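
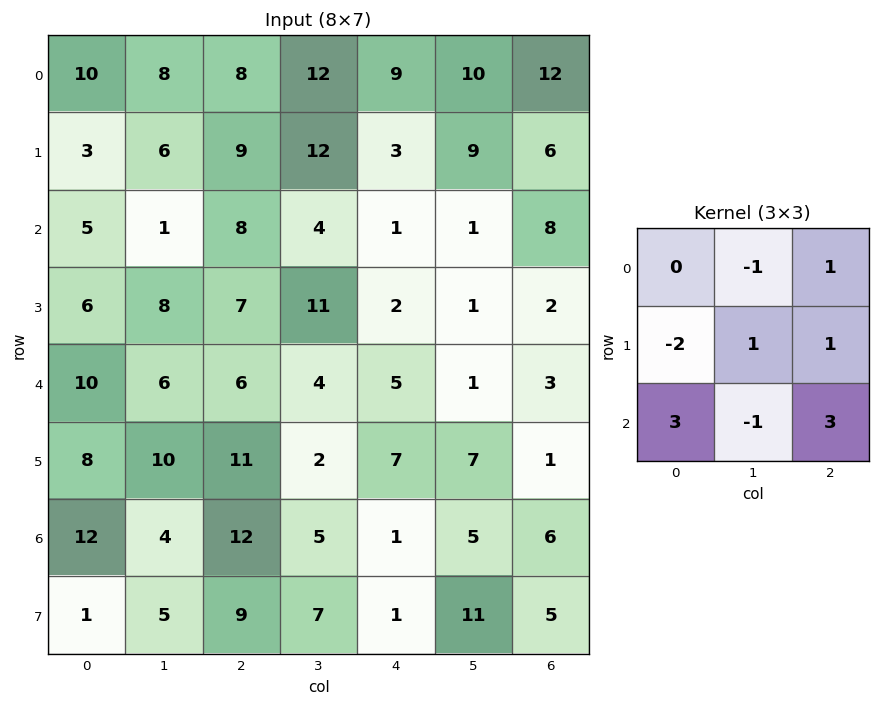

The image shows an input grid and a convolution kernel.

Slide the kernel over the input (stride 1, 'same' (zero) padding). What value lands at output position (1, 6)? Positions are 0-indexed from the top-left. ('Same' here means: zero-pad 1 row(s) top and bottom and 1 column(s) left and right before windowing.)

-29

The receptive field on the zero-padded input at this output position is [10 12 0 / 9 6 0 / 1 8 0]. Elementwise product with the kernel and sum: 12·-1 + 0·1 + 9·-2 + 6·1 + 0·1 + 1·3 + 8·-1 + 0·3.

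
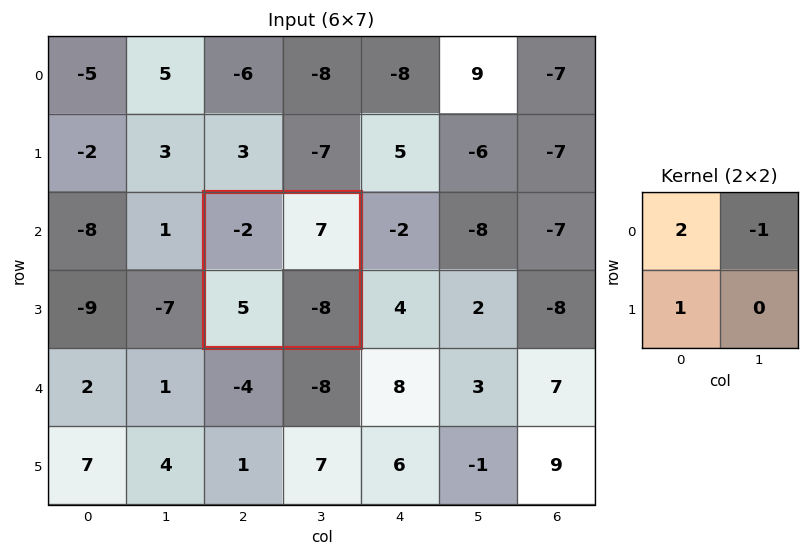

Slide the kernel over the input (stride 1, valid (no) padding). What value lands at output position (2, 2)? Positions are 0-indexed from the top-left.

-6

The receptive field on the input at this output position is [-2 7 / 5 -8]. Elementwise product with the kernel and sum: -2·2 + 7·-1 + 5·1.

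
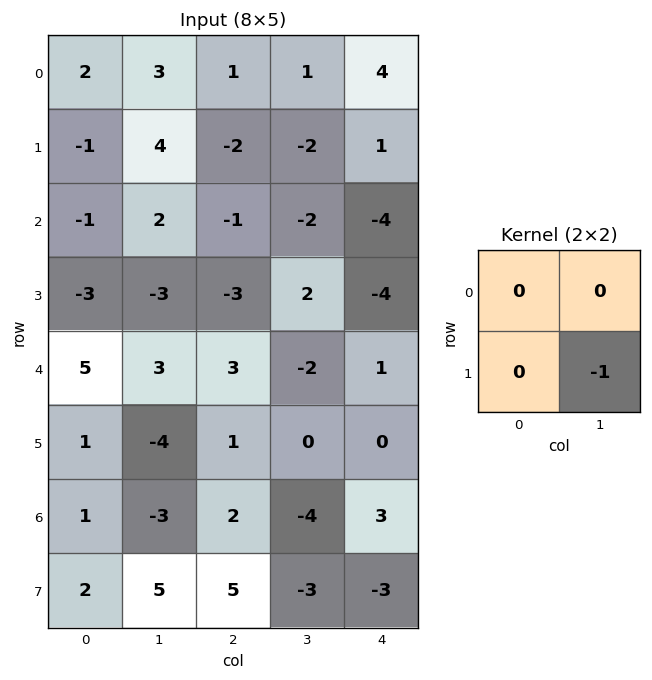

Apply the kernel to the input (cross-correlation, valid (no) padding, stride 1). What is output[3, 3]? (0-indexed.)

The receptive field on the input at this output position is [2 -4 / -2 1]. Elementwise product with the kernel and sum: 1·-1.

-1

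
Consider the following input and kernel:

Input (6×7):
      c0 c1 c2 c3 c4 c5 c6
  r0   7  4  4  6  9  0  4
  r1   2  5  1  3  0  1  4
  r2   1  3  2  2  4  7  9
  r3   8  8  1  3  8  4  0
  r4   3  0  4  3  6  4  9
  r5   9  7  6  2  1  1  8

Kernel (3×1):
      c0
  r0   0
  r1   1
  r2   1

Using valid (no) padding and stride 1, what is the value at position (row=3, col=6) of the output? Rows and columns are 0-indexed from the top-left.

The receptive field on the input at this output position is [0 / 9 / 8]. Elementwise product with the kernel and sum: 9·1 + 8·1.

17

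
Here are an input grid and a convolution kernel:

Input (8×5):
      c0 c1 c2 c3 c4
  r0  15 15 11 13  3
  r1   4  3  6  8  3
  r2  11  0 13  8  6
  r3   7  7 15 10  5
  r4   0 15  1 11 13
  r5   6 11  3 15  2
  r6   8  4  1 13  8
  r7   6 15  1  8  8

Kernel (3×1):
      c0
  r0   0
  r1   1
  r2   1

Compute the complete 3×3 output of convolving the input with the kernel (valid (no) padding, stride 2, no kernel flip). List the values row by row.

Output[0,0]: The receptive field on the input at this output position is [15 / 4 / 11]. Elementwise product with the kernel and sum: 4·1 + 11·1.

15 19 9
7 16 18
14 4 10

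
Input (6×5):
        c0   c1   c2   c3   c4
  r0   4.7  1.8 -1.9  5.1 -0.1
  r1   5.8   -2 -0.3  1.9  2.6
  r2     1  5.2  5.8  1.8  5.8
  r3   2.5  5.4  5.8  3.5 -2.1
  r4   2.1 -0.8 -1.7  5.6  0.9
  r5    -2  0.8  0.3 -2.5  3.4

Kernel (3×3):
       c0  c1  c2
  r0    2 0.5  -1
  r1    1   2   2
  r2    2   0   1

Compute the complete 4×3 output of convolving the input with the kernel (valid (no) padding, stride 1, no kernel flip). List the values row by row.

Output[0,0]: The receptive field on the input at this output position is [4.7 1.8 -1.9 / 5.8 -2 -0.3 / 1 5.2 5.8]. Elementwise product with the kernel and sum: 4.7·2 + 1.8·0.5 + -1.9·-1 + 5.8·1 + -2·2 + -0.3·2 + 1·2 + 5.8·1.
Output[0,1]: The receptive field on the input at this output position is [1.8 -1.9 5.1 / -2 -0.3 1.9 / 5.2 5.8 1.8]. Elementwise product with the kernel and sum: 1.8·2 + -1.9·0.5 + 5.1·-1 + -2·1 + -0.3·2 + 1.9·2 + 5.2·2 + 1.8·1.

21.2 10.95 24.95
44.7 28.65 28.25
26.2 39.5 12.8
-4.7 16.3 30.75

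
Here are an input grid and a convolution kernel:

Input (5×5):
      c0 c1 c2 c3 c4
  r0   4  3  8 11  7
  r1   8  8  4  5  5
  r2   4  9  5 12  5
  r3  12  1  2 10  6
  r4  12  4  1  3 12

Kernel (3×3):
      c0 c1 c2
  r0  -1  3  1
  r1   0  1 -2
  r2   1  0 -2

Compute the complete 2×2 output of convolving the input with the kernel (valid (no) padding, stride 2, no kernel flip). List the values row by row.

Output[0,0]: The receptive field on the input at this output position is [4 3 8 / 8 8 4 / 4 9 5]. Elementwise product with the kernel and sum: 4·-1 + 3·3 + 8·1 + 8·1 + 4·-2 + 4·1 + 5·-2.
Output[0,1]: The receptive field on the input at this output position is [8 11 7 / 4 5 5 / 5 12 5]. Elementwise product with the kernel and sum: 8·-1 + 11·3 + 7·1 + 5·1 + 5·-2 + 5·1 + 5·-2.

7 22
35 11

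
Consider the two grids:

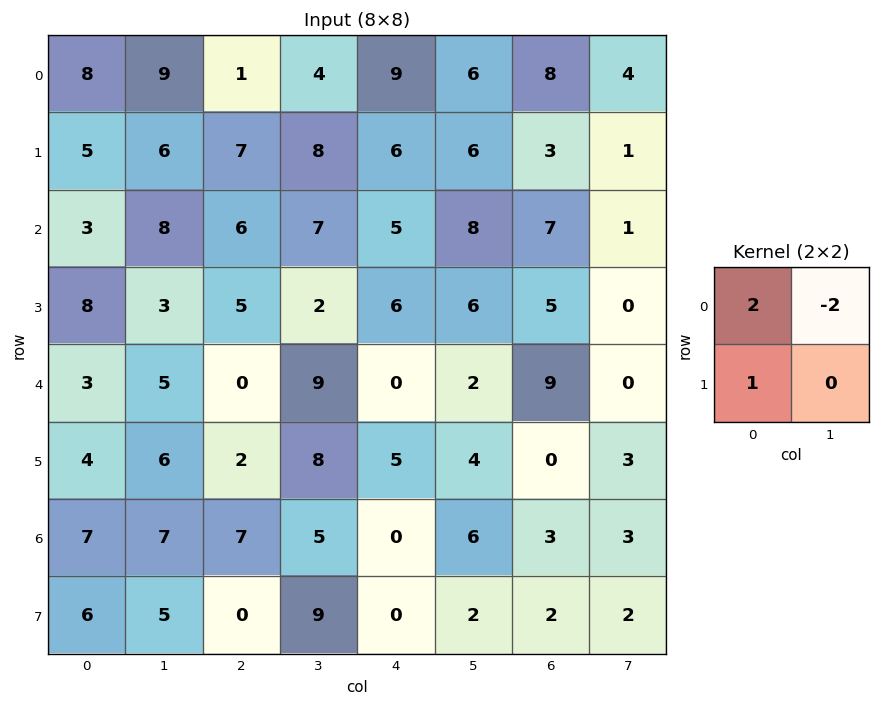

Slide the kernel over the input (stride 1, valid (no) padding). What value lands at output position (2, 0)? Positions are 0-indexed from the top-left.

The receptive field on the input at this output position is [3 8 / 8 3]. Elementwise product with the kernel and sum: 3·2 + 8·-2 + 8·1.

-2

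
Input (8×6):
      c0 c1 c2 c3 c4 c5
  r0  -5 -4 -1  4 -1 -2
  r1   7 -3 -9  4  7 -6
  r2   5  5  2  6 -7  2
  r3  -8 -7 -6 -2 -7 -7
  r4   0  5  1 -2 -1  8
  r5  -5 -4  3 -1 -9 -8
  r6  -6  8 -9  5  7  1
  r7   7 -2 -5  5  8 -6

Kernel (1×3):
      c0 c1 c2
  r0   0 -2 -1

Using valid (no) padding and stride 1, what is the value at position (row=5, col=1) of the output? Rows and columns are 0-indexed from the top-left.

-5

The receptive field on the input at this output position is [-4 3 -1]. Elementwise product with the kernel and sum: 3·-2 + -1·-1.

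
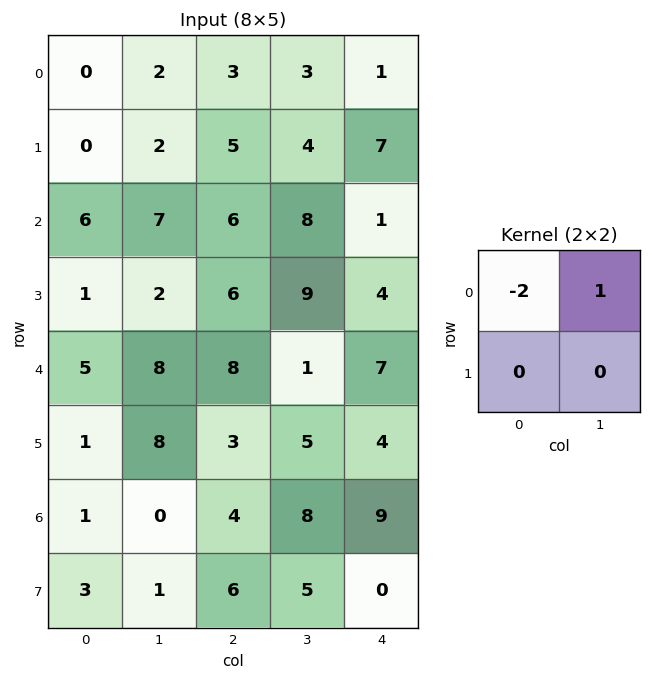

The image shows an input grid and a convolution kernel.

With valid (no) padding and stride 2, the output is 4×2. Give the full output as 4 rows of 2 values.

2 -3
-5 -4
-2 -15
-2 0

Output[0,0]: The receptive field on the input at this output position is [0 2 / 0 2]. Elementwise product with the kernel and sum: 0·-2 + 2·1.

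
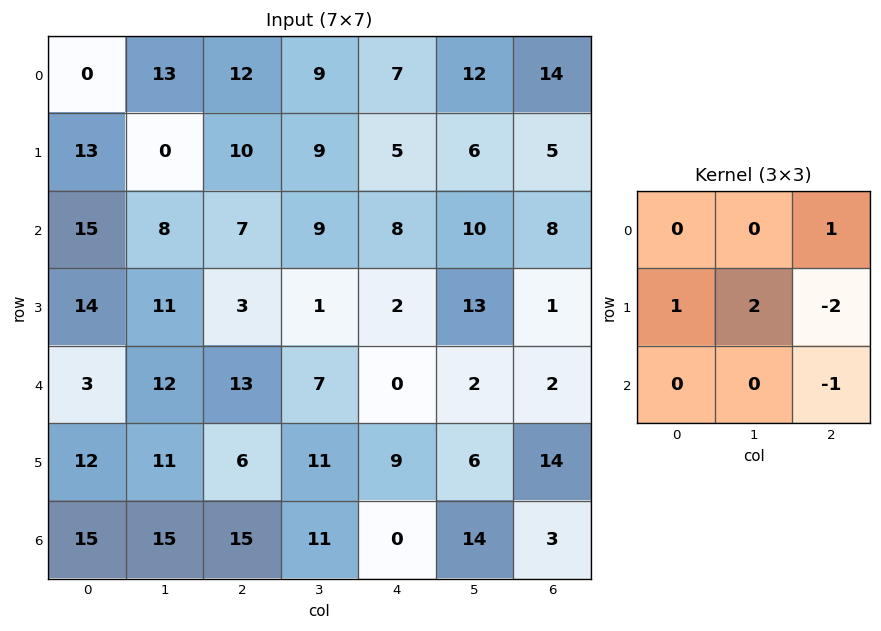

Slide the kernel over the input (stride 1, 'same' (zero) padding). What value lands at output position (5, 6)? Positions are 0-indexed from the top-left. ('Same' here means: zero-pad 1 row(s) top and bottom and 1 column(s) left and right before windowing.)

The receptive field on the zero-padded input at this output position is [2 2 0 / 6 14 0 / 14 3 0]. Elementwise product with the kernel and sum: 0·1 + 6·1 + 14·2 + 0·-2 + 0·-1.

34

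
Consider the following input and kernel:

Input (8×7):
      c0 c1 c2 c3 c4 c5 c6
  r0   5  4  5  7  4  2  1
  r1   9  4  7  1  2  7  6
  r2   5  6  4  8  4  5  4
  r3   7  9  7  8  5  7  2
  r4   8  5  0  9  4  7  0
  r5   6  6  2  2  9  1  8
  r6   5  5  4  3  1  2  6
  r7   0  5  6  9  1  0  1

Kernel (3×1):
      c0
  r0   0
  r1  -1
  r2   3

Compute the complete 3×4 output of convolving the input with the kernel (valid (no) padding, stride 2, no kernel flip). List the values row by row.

6 5 10 6
17 -7 7 -2
9 10 -6 10

Output[0,0]: The receptive field on the input at this output position is [5 / 9 / 5]. Elementwise product with the kernel and sum: 9·-1 + 5·3.
Output[0,1]: The receptive field on the input at this output position is [5 / 7 / 4]. Elementwise product with the kernel and sum: 7·-1 + 4·3.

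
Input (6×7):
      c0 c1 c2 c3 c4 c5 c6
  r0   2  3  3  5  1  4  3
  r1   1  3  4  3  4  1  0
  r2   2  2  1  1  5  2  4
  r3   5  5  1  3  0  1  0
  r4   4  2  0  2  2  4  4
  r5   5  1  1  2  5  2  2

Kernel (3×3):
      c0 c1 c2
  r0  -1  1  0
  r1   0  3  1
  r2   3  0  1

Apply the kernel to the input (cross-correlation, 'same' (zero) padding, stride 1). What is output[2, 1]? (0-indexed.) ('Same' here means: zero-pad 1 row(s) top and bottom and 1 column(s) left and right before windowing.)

The receptive field on the zero-padded input at this output position is [1 3 4 / 2 2 1 / 5 5 1]. Elementwise product with the kernel and sum: 1·-1 + 3·1 + 2·3 + 1·1 + 5·3 + 1·1.

25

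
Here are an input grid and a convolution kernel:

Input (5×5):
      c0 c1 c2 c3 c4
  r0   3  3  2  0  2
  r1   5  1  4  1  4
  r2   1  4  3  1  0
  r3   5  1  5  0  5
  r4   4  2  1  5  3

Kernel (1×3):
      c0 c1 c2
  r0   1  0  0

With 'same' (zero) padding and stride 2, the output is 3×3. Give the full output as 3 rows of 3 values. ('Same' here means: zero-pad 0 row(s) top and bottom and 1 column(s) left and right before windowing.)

0 3 0
0 4 1
0 2 5

Output[0,0]: The receptive field on the zero-padded input at this output position is [0 3 3]. Elementwise product with the kernel and sum: 0·1.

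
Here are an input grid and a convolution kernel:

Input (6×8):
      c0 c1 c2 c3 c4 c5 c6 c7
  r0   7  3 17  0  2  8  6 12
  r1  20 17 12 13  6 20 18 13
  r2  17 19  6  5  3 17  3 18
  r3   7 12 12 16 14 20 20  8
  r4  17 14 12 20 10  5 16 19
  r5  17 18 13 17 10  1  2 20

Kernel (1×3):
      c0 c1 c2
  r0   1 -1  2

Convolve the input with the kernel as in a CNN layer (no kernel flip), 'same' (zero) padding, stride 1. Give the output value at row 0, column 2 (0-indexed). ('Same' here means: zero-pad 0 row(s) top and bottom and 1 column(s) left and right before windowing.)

The receptive field on the zero-padded input at this output position is [3 17 0]. Elementwise product with the kernel and sum: 3·1 + 17·-1 + 0·2.

-14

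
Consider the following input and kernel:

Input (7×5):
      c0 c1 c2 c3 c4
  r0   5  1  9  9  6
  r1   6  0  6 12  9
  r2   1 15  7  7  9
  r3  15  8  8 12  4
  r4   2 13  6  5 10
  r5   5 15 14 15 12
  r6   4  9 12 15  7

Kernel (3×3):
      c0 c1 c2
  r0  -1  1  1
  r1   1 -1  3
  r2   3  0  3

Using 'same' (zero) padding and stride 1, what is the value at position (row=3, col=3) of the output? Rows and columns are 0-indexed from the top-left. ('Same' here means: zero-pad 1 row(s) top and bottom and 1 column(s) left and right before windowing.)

The receptive field on the zero-padded input at this output position is [7 7 9 / 8 12 4 / 6 5 10]. Elementwise product with the kernel and sum: 7·-1 + 7·1 + 9·1 + 8·1 + 12·-1 + 4·3 + 6·3 + 10·3.

65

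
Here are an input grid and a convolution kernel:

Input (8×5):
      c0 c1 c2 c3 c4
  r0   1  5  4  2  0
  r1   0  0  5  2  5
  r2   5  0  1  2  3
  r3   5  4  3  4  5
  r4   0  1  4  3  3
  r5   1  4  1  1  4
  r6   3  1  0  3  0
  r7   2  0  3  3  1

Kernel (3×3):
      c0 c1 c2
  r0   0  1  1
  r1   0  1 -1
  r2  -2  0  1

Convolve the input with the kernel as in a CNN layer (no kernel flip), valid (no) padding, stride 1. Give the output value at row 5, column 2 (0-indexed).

The receptive field on the input at this output position is [1 1 4 / 0 3 0 / 3 3 1]. Elementwise product with the kernel and sum: 1·1 + 4·1 + 3·1 + 0·-1 + 3·-2 + 1·1.

3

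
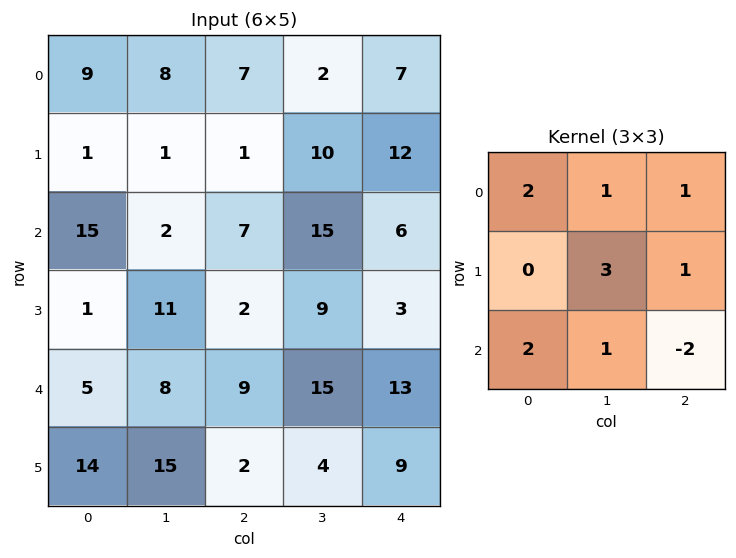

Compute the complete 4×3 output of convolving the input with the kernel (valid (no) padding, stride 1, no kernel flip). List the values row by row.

55 19 82
26 55 82
74 36 72
87 99 64

Output[0,0]: The receptive field on the input at this output position is [9 8 7 / 1 1 1 / 15 2 7]. Elementwise product with the kernel and sum: 9·2 + 8·1 + 7·1 + 1·3 + 1·1 + 15·2 + 2·1 + 7·-2.
Output[0,1]: The receptive field on the input at this output position is [8 7 2 / 1 1 10 / 2 7 15]. Elementwise product with the kernel and sum: 8·2 + 7·1 + 2·1 + 1·3 + 10·1 + 2·2 + 7·1 + 15·-2.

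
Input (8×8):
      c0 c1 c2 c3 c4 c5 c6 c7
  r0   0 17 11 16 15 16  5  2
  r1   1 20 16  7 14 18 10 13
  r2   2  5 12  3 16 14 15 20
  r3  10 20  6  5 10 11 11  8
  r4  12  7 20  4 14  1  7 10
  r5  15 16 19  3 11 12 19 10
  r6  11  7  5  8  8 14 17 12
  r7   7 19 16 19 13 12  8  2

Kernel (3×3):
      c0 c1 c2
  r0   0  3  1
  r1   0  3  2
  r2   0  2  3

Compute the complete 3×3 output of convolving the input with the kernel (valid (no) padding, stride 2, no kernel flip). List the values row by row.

200 166 200
173 110 135
156 97 163

Output[0,0]: The receptive field on the input at this output position is [0 17 11 / 1 20 16 / 2 5 12]. Elementwise product with the kernel and sum: 17·3 + 11·1 + 20·3 + 16·2 + 5·2 + 12·3.
Output[0,1]: The receptive field on the input at this output position is [11 16 15 / 16 7 14 / 12 3 16]. Elementwise product with the kernel and sum: 16·3 + 15·1 + 7·3 + 14·2 + 3·2 + 16·3.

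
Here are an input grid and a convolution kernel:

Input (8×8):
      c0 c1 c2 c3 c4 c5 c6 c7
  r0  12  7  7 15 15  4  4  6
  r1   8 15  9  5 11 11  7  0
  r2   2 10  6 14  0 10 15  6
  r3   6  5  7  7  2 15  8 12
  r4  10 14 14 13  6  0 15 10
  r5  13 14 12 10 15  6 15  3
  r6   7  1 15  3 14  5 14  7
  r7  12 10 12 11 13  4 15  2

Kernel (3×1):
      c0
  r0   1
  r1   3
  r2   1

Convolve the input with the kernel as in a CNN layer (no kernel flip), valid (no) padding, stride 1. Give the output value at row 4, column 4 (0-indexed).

65

The receptive field on the input at this output position is [6 / 15 / 14]. Elementwise product with the kernel and sum: 6·1 + 15·3 + 14·1.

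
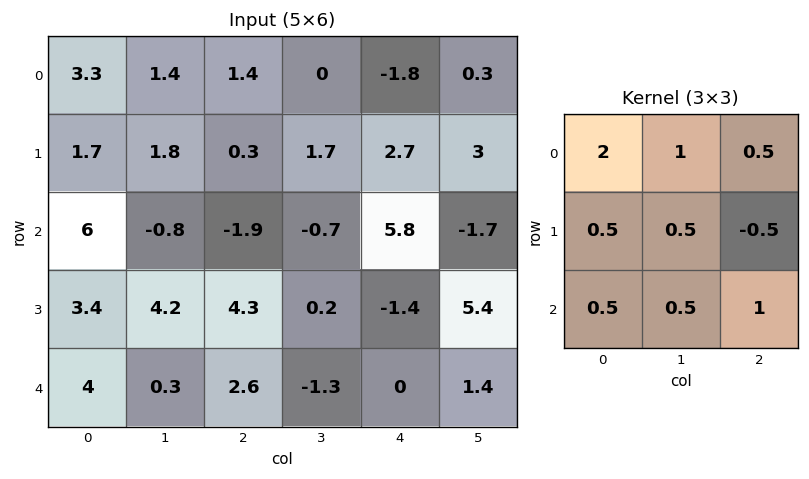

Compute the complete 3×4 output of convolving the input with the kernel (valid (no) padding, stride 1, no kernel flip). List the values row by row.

11 2.35 6.05 -0.1
17 8.2 0.3 15.8
16.65 0.45 2 1

Output[0,0]: The receptive field on the input at this output position is [3.3 1.4 1.4 / 1.7 1.8 0.3 / 6 -0.8 -1.9]. Elementwise product with the kernel and sum: 3.3·2 + 1.4·1 + 1.4·0.5 + 1.7·0.5 + 1.8·0.5 + 0.3·-0.5 + 6·0.5 + -0.8·0.5 + -1.9·1.
Output[0,1]: The receptive field on the input at this output position is [1.4 1.4 0 / 1.8 0.3 1.7 / -0.8 -1.9 -0.7]. Elementwise product with the kernel and sum: 1.4·2 + 1.4·1 + 0·0.5 + 1.8·0.5 + 0.3·0.5 + 1.7·-0.5 + -0.8·0.5 + -1.9·0.5 + -0.7·1.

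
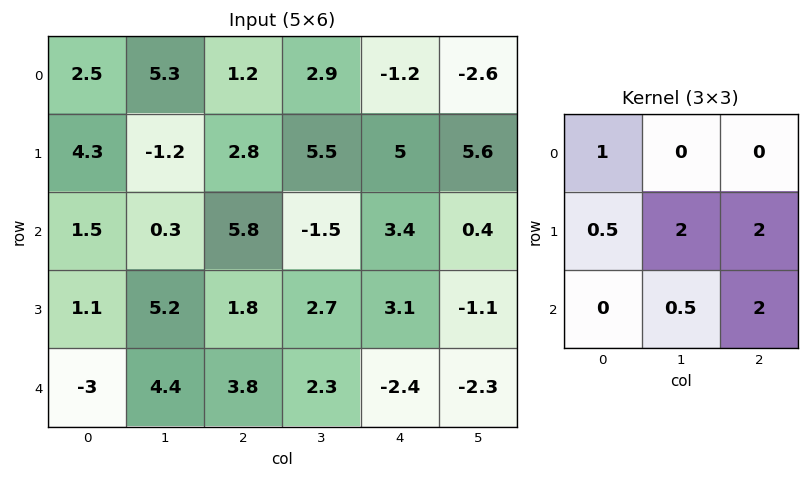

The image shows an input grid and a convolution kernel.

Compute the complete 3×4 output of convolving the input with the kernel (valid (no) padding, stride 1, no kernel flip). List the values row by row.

19.6 21.2 29.65 29.35
23.45 13.85 17.05 11.7
25.85 18.4 14.65 -1.95

Output[0,0]: The receptive field on the input at this output position is [2.5 5.3 1.2 / 4.3 -1.2 2.8 / 1.5 0.3 5.8]. Elementwise product with the kernel and sum: 2.5·1 + 4.3·0.5 + -1.2·2 + 2.8·2 + 0.3·0.5 + 5.8·2.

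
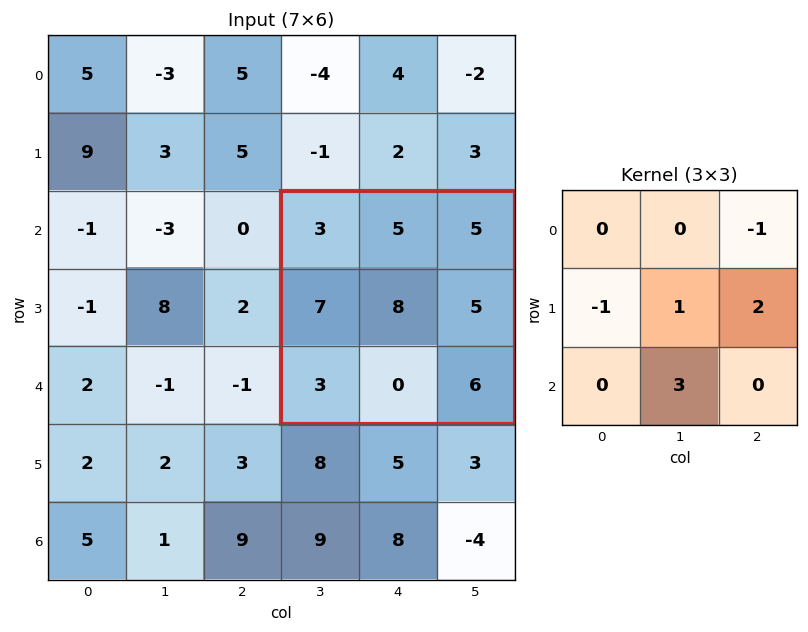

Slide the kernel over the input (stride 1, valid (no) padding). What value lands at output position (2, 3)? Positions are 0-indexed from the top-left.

6

The receptive field on the input at this output position is [3 5 5 / 7 8 5 / 3 0 6]. Elementwise product with the kernel and sum: 5·-1 + 7·-1 + 8·1 + 5·2 + 0·3.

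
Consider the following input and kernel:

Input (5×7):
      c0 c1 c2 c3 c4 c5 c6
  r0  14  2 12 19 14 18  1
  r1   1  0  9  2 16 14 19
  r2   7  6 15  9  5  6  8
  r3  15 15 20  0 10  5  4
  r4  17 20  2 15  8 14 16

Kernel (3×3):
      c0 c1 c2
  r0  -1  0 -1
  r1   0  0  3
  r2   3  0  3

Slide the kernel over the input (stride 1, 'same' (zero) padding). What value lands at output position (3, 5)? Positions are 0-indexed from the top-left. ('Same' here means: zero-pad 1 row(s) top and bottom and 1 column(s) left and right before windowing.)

The receptive field on the zero-padded input at this output position is [5 6 8 / 10 5 4 / 8 14 16]. Elementwise product with the kernel and sum: 5·-1 + 8·-1 + 4·3 + 8·3 + 16·3.

71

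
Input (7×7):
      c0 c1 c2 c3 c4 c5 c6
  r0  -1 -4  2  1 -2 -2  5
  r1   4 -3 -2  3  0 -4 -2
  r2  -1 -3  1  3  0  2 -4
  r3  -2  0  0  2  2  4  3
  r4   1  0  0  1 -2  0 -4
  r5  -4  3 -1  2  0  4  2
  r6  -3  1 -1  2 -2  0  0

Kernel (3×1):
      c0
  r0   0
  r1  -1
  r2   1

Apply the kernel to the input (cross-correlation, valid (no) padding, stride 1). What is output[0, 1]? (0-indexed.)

0

The receptive field on the input at this output position is [-4 / -3 / -3]. Elementwise product with the kernel and sum: -3·-1 + -3·1.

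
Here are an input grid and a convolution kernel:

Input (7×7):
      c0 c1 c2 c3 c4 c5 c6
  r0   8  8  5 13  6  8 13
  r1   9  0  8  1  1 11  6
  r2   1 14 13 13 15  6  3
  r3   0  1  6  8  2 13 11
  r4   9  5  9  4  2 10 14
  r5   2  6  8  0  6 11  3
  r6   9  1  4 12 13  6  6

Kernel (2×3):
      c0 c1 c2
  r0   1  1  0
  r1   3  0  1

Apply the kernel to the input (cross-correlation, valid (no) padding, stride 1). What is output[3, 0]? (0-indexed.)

37

The receptive field on the input at this output position is [0 1 6 / 9 5 9]. Elementwise product with the kernel and sum: 0·1 + 1·1 + 9·3 + 9·1.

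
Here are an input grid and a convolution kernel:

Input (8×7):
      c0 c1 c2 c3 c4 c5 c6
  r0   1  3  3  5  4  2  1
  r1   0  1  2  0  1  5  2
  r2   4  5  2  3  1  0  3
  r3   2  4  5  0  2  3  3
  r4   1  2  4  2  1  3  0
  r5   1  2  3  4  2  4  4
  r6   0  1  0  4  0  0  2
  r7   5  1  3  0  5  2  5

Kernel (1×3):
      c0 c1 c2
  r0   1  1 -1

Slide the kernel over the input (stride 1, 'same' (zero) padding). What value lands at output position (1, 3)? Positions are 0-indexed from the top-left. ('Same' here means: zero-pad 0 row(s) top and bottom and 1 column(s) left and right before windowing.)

The receptive field on the zero-padded input at this output position is [2 0 1]. Elementwise product with the kernel and sum: 2·1 + 0·1 + 1·-1.

1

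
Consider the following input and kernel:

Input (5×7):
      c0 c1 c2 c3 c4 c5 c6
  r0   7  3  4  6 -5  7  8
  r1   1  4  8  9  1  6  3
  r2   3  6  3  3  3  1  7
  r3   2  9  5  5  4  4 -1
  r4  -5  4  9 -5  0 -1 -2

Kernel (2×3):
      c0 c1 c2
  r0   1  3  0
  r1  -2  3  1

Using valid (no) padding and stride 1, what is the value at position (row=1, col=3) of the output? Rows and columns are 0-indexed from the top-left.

The receptive field on the input at this output position is [9 1 6 / 3 3 1]. Elementwise product with the kernel and sum: 9·1 + 1·3 + 3·-2 + 3·3 + 1·1.

16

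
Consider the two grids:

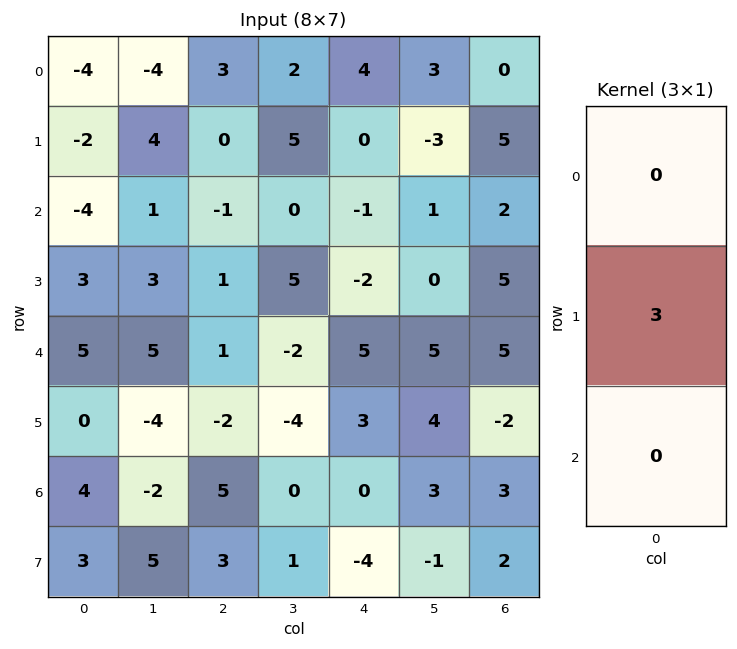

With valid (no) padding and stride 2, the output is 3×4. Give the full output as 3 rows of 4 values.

-6 0 0 15
9 3 -6 15
0 -6 9 -6

Output[0,0]: The receptive field on the input at this output position is [-4 / -2 / -4]. Elementwise product with the kernel and sum: -2·3.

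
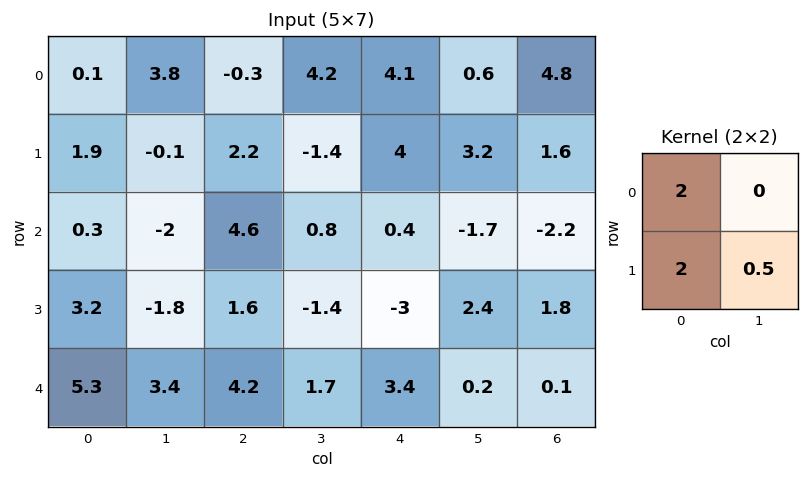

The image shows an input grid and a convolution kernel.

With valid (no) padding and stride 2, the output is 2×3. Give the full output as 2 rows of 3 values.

3.95 3.1 17.8
6.1 11.7 -4

Output[0,0]: The receptive field on the input at this output position is [0.1 3.8 / 1.9 -0.1]. Elementwise product with the kernel and sum: 0.1·2 + 1.9·2 + -0.1·0.5.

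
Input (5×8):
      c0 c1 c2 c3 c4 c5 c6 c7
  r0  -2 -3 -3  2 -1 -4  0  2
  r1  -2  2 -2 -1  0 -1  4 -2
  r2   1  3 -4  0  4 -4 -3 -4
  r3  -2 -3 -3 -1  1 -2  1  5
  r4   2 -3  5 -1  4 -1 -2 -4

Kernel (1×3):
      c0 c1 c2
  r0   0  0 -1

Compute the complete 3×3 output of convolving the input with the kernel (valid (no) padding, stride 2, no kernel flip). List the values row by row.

Output[0,0]: The receptive field on the input at this output position is [-2 -3 -3]. Elementwise product with the kernel and sum: -3·-1.

3 1 0
4 -4 3
-5 -4 2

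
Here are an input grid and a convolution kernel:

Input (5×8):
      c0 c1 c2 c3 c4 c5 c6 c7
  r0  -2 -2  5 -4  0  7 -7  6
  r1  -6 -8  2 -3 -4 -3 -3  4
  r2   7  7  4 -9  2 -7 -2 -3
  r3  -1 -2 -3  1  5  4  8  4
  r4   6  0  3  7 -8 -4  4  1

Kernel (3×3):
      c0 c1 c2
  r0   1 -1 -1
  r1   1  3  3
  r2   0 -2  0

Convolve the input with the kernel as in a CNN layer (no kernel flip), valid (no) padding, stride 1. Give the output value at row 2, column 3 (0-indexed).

40

The receptive field on the input at this output position is [-9 2 -7 / 1 5 4 / 7 -8 -4]. Elementwise product with the kernel and sum: -9·1 + 2·-1 + -7·-1 + 1·1 + 5·3 + 4·3 + -8·-2.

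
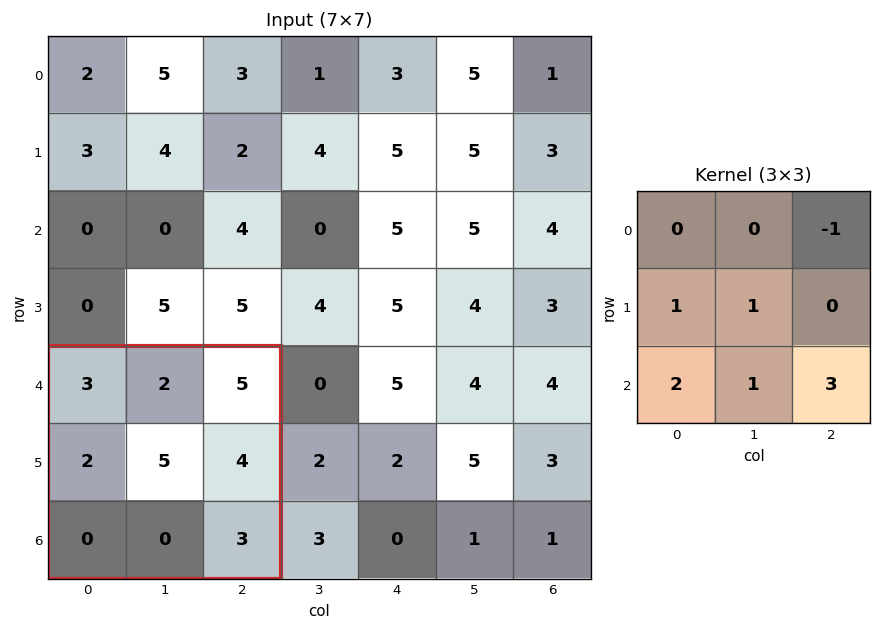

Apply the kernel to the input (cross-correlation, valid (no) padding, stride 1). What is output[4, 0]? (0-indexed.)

11

The receptive field on the input at this output position is [3 2 5 / 2 5 4 / 0 0 3]. Elementwise product with the kernel and sum: 5·-1 + 2·1 + 5·1 + 0·2 + 0·1 + 3·3.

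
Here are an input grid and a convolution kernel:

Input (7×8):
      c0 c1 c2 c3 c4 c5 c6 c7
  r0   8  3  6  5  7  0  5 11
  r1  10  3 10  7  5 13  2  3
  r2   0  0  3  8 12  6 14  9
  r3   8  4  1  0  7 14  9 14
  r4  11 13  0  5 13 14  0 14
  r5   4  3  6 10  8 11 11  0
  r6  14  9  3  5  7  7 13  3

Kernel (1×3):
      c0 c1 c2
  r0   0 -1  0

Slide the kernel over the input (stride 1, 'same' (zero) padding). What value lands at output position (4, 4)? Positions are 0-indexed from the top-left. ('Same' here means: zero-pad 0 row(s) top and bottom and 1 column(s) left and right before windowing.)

-13

The receptive field on the zero-padded input at this output position is [5 13 14]. Elementwise product with the kernel and sum: 13·-1.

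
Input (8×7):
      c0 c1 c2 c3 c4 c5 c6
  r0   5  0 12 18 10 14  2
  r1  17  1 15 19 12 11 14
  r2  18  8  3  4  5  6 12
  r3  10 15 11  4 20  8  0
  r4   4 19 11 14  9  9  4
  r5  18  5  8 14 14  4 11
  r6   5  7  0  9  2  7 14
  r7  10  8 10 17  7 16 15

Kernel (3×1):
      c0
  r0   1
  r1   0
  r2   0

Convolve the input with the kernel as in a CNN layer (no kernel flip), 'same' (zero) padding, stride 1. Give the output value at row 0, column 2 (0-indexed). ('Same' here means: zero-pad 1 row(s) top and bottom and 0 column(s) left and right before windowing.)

0

The receptive field on the zero-padded input at this output position is [0 / 12 / 15]. Elementwise product with the kernel and sum: 0·1.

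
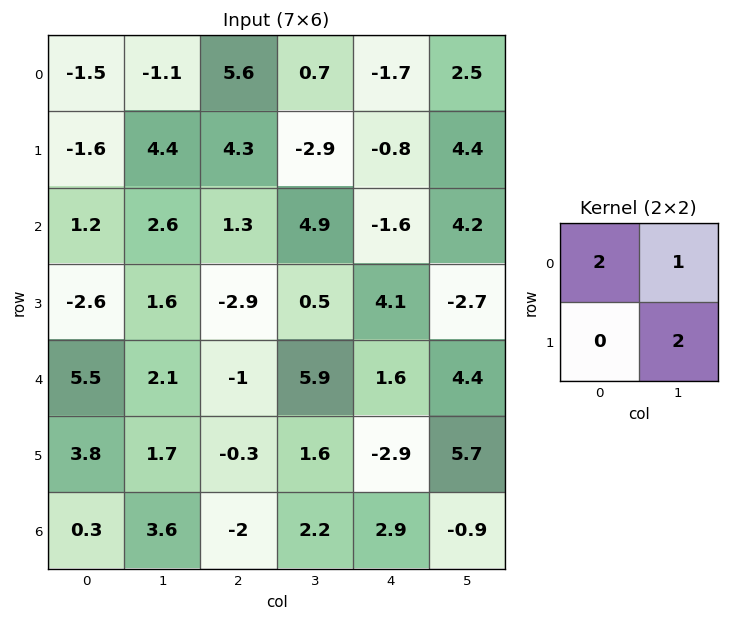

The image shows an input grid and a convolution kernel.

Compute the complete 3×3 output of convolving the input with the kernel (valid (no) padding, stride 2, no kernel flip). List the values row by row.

4.7 6.1 7.9
8.2 8.5 -4.4
16.5 7.1 19

Output[0,0]: The receptive field on the input at this output position is [-1.5 -1.1 / -1.6 4.4]. Elementwise product with the kernel and sum: -1.5·2 + -1.1·1 + 4.4·2.
Output[0,1]: The receptive field on the input at this output position is [5.6 0.7 / 4.3 -2.9]. Elementwise product with the kernel and sum: 5.6·2 + 0.7·1 + -2.9·2.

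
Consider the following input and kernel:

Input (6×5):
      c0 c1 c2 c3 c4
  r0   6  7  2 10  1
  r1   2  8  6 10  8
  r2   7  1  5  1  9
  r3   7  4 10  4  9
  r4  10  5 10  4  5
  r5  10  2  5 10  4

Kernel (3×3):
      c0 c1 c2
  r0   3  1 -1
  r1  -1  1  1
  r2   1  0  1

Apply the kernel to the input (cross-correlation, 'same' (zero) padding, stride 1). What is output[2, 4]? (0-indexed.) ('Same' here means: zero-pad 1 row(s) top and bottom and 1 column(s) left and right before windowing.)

50

The receptive field on the zero-padded input at this output position is [10 8 0 / 1 9 0 / 4 9 0]. Elementwise product with the kernel and sum: 10·3 + 8·1 + 0·-1 + 1·-1 + 9·1 + 0·1 + 4·1 + 0·1.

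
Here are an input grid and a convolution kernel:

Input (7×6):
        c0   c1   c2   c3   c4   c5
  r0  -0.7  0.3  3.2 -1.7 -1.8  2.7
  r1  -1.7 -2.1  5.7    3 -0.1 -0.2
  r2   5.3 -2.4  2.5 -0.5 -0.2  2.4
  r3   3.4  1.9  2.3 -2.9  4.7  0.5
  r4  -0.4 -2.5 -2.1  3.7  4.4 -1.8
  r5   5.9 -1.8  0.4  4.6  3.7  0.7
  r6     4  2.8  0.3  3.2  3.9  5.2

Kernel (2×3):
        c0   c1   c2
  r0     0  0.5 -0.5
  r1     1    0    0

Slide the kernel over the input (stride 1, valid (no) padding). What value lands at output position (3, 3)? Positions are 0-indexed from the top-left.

5.8

The receptive field on the input at this output position is [-2.9 4.7 0.5 / 3.7 4.4 -1.8]. Elementwise product with the kernel and sum: 4.7·0.5 + 0.5·-0.5 + 3.7·1.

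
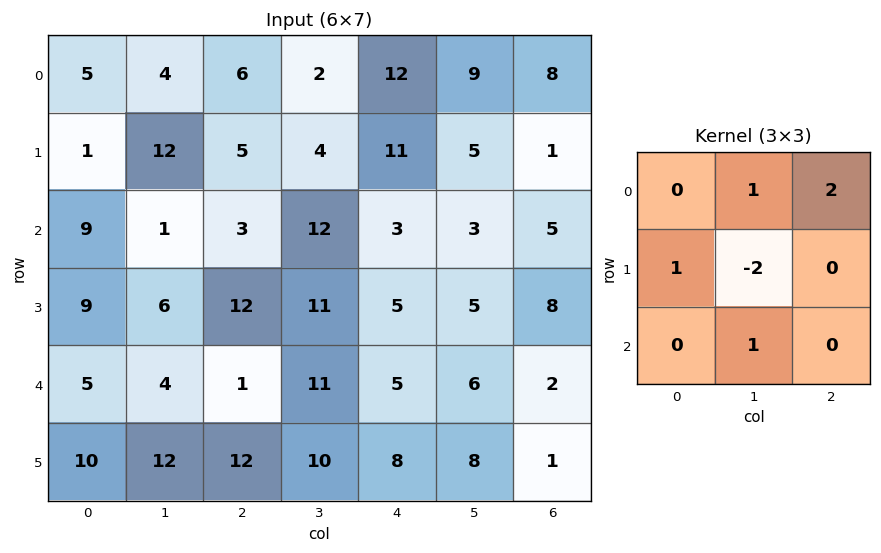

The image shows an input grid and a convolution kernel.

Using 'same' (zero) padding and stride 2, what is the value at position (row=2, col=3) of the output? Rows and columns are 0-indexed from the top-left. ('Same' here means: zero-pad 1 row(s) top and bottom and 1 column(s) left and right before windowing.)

11

The receptive field on the zero-padded input at this output position is [5 8 0 / 6 2 0 / 8 1 0]. Elementwise product with the kernel and sum: 8·1 + 0·2 + 6·1 + 2·-2 + 1·1.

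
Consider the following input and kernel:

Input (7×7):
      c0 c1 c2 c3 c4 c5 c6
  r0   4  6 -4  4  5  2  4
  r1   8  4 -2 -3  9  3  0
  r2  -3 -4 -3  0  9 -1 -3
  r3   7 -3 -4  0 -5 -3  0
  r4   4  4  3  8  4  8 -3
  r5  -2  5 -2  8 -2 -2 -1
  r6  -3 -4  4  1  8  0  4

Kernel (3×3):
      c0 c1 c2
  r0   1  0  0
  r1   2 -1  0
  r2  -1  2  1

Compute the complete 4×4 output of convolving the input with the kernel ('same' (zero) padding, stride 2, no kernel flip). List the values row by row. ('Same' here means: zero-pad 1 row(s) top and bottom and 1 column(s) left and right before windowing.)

Output[0,0]: The receptive field on the zero-padded input at this output position is [0 0 0 / 0 4 6 / 0 8 4]. Elementwise product with the kernel and sum: 0·1 + 0·2 + 4·-1 + 0·-1 + 8·2 + 4·1.
Output[0,1]: The receptive field on the zero-padded input at this output position is [0 0 0 / 6 -4 4 / 4 -2 -3]. Elementwise product with the kernel and sum: 0·1 + 6·2 + -4·-1 + 4·-1 + -2·2 + -3·1.

16 5 27 -3
14 -6 -25 7
-3 1 -2 16
3 -7 2 -6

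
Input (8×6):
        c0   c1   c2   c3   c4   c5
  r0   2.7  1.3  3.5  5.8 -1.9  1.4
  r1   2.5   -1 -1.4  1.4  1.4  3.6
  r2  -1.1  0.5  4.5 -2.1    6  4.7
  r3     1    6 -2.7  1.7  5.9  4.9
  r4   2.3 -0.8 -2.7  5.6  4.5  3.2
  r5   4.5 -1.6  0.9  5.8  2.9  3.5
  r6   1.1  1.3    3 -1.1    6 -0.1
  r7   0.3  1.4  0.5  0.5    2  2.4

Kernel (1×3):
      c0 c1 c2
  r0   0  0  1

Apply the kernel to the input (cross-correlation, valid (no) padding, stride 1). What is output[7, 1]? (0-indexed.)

0.5

The receptive field on the input at this output position is [1.4 0.5 0.5]. Elementwise product with the kernel and sum: 0.5·1.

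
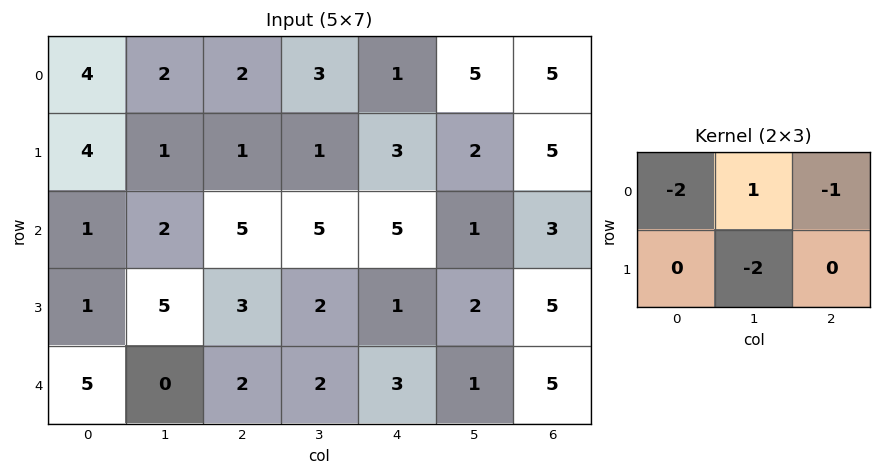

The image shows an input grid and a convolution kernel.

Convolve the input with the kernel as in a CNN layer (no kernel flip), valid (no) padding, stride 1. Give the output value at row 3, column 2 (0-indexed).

The receptive field on the input at this output position is [3 2 1 / 2 2 3]. Elementwise product with the kernel and sum: 3·-2 + 2·1 + 1·-1 + 2·-2.

-9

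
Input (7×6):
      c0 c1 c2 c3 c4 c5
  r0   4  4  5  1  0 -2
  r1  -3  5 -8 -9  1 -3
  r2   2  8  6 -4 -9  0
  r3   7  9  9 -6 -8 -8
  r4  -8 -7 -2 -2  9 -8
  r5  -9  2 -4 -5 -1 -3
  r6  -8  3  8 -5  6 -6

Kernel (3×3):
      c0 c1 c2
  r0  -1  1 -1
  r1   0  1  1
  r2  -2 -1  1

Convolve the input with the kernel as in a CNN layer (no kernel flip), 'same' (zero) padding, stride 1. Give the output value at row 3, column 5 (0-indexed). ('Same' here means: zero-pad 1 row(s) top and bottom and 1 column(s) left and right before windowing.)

The receptive field on the zero-padded input at this output position is [-9 0 0 / -8 -8 0 / 9 -8 0]. Elementwise product with the kernel and sum: -9·-1 + 0·1 + 0·-1 + -8·1 + 0·1 + 9·-2 + -8·-1 + 0·1.

-9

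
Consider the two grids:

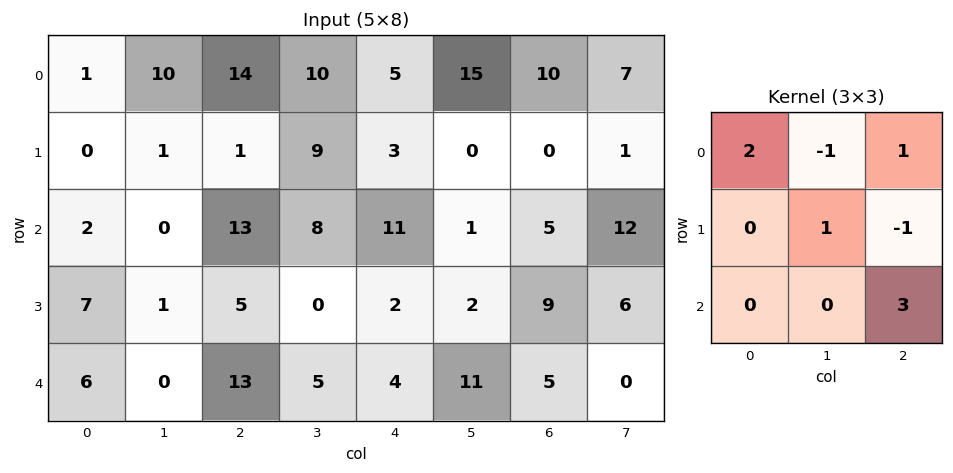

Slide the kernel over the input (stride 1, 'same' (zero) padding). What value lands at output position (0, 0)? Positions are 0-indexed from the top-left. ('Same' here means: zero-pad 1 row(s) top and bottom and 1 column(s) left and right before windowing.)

The receptive field on the zero-padded input at this output position is [0 0 0 / 0 1 10 / 0 0 1]. Elementwise product with the kernel and sum: 0·2 + 0·-1 + 0·1 + 1·1 + 10·-1 + 1·3.

-6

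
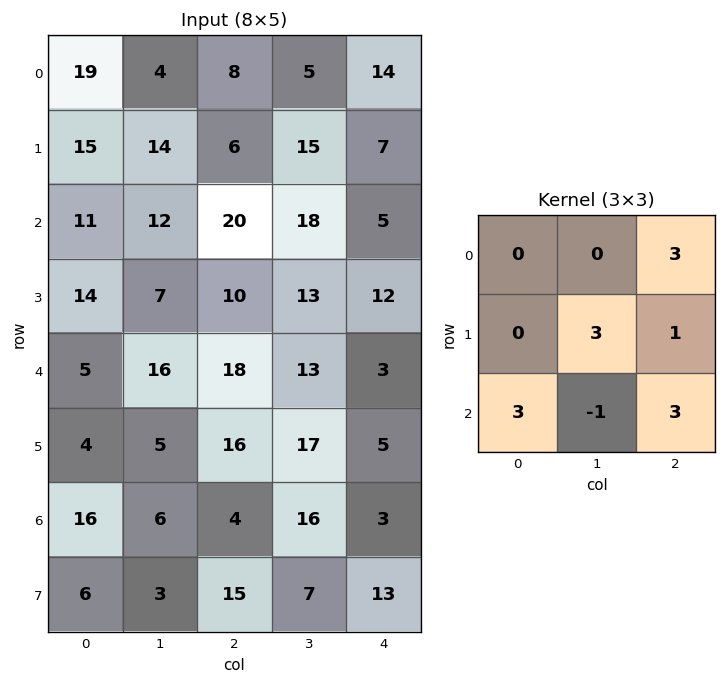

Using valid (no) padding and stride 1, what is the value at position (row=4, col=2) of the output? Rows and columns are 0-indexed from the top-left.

70

The receptive field on the input at this output position is [18 13 3 / 16 17 5 / 4 16 3]. Elementwise product with the kernel and sum: 3·3 + 17·3 + 5·1 + 4·3 + 16·-1 + 3·3.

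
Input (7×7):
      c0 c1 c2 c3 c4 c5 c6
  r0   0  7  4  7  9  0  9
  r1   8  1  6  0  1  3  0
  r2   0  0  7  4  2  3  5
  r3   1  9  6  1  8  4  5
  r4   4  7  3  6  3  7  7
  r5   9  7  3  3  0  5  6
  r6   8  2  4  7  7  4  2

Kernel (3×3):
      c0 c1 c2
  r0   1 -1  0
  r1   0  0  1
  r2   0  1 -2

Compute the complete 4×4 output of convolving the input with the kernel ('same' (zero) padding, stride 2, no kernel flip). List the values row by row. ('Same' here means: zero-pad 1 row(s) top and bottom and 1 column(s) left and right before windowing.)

13 13 -5 0
-25 3 2 8
1 6 -10 5
-7 11 7 -1

Output[0,0]: The receptive field on the zero-padded input at this output position is [0 0 0 / 0 0 7 / 0 8 1]. Elementwise product with the kernel and sum: 0·1 + 0·-1 + 7·1 + 8·1 + 1·-2.
Output[0,1]: The receptive field on the zero-padded input at this output position is [0 0 0 / 7 4 7 / 1 6 0]. Elementwise product with the kernel and sum: 0·1 + 0·-1 + 7·1 + 6·1 + 0·-2.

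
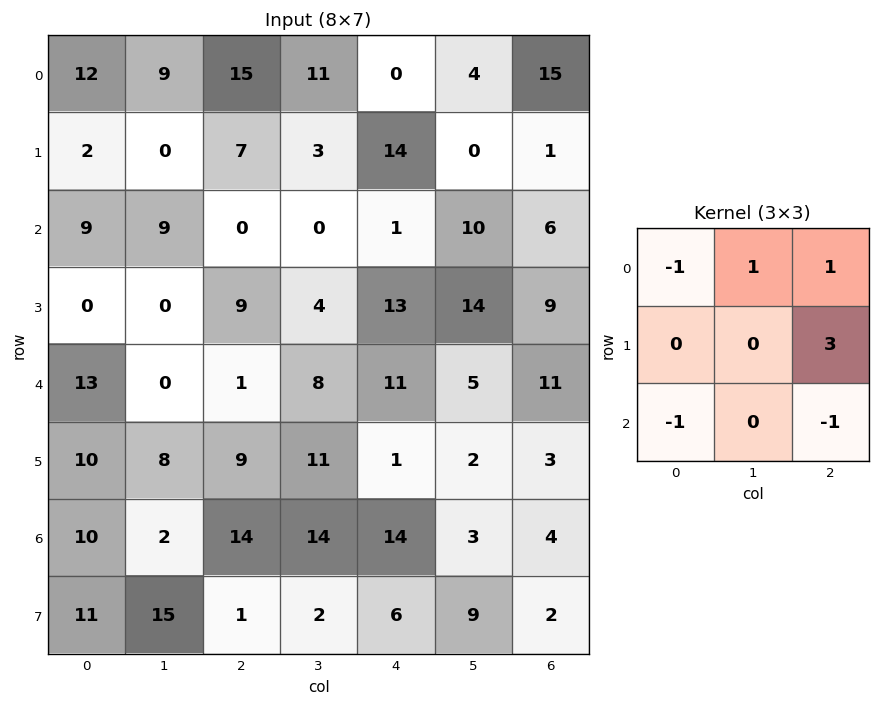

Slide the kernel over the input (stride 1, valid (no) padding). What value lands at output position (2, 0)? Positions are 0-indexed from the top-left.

13

The receptive field on the input at this output position is [9 9 0 / 0 0 9 / 13 0 1]. Elementwise product with the kernel and sum: 9·-1 + 9·1 + 0·1 + 9·3 + 13·-1 + 1·-1.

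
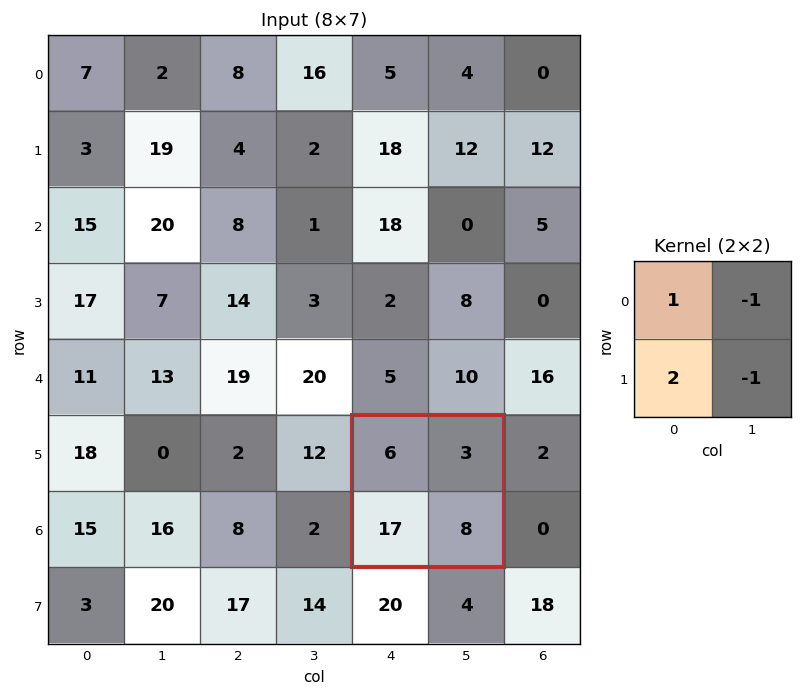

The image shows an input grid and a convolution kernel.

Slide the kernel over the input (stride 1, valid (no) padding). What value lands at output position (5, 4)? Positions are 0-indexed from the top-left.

29

The receptive field on the input at this output position is [6 3 / 17 8]. Elementwise product with the kernel and sum: 6·1 + 3·-1 + 17·2 + 8·-1.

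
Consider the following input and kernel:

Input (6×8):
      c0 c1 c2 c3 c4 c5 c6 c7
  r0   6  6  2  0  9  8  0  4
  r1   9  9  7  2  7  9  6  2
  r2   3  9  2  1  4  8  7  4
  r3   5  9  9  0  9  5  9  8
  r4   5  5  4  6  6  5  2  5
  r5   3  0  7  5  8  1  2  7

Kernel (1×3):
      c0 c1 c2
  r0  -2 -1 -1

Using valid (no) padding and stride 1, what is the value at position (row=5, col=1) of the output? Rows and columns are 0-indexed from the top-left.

The receptive field on the input at this output position is [0 7 5]. Elementwise product with the kernel and sum: 0·-2 + 7·-1 + 5·-1.

-12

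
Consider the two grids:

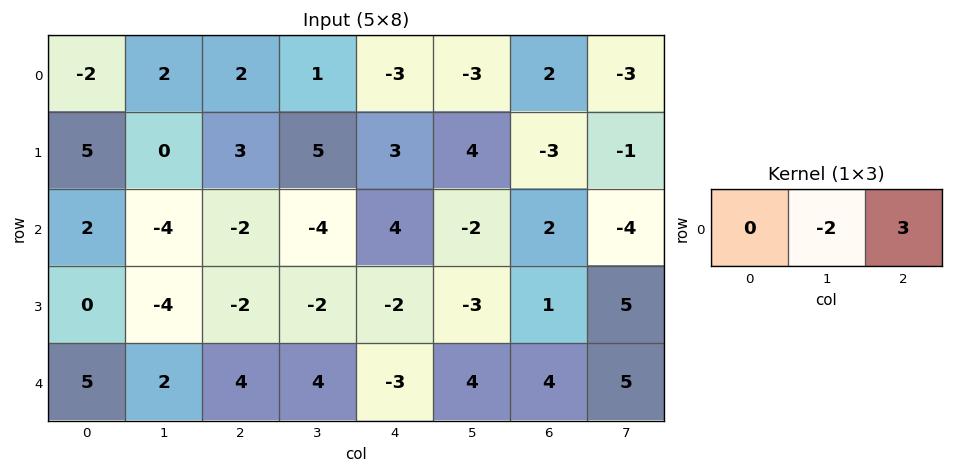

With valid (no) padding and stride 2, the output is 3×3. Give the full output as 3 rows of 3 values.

2 -11 12
2 20 10
8 -17 4

Output[0,0]: The receptive field on the input at this output position is [-2 2 2]. Elementwise product with the kernel and sum: 2·-2 + 2·3.
Output[0,1]: The receptive field on the input at this output position is [2 1 -3]. Elementwise product with the kernel and sum: 1·-2 + -3·3.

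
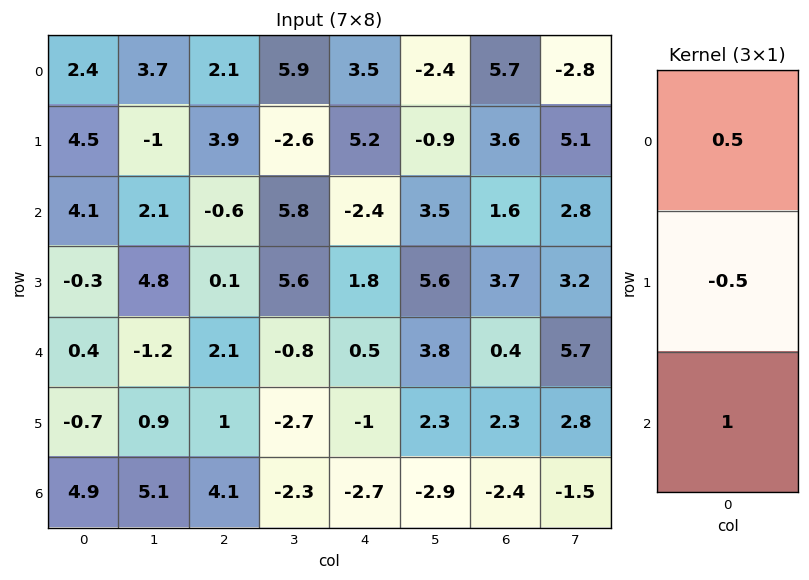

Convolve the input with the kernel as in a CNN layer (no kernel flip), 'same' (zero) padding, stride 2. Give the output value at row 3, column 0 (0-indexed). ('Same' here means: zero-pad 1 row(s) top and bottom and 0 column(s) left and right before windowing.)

-2.8

The receptive field on the zero-padded input at this output position is [-0.7 / 4.9 / 0]. Elementwise product with the kernel and sum: -0.7·0.5 + 4.9·-0.5 + 0·1.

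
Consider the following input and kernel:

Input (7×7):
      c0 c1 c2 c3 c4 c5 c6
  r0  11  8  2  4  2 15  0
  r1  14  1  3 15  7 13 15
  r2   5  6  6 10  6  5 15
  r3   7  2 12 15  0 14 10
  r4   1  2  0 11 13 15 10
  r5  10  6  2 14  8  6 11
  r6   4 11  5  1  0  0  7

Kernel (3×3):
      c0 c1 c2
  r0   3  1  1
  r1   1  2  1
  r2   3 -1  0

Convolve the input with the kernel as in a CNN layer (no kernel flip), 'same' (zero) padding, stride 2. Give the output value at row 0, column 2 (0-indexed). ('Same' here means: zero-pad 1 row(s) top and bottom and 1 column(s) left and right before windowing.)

61

The receptive field on the zero-padded input at this output position is [0 0 0 / 4 2 15 / 15 7 13]. Elementwise product with the kernel and sum: 0·3 + 0·1 + 0·1 + 4·1 + 2·2 + 15·1 + 15·3 + 7·-1.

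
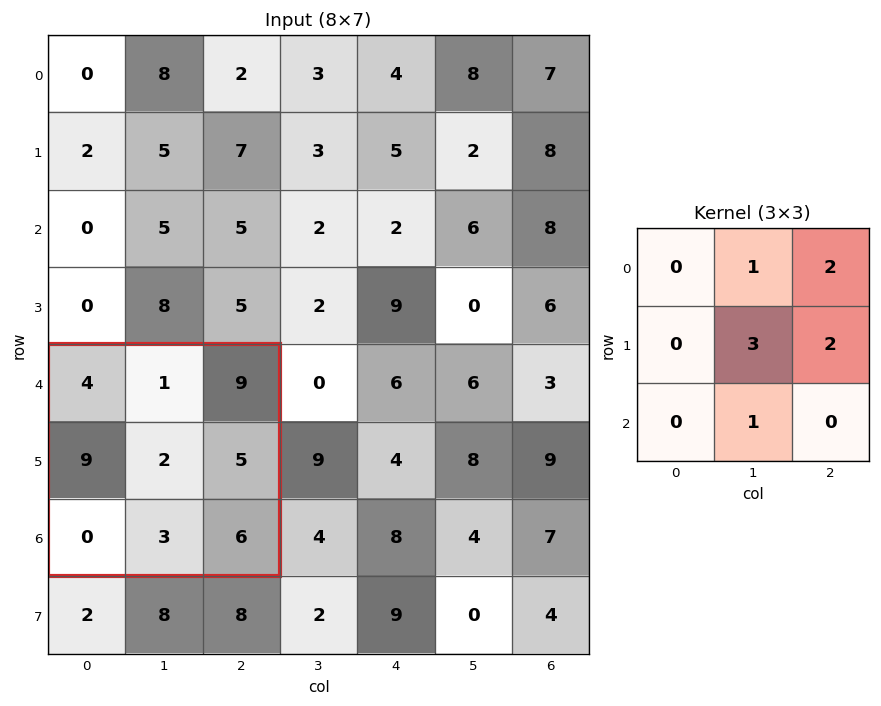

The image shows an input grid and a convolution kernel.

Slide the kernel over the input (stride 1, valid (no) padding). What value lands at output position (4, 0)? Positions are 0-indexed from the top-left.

38

The receptive field on the input at this output position is [4 1 9 / 9 2 5 / 0 3 6]. Elementwise product with the kernel and sum: 1·1 + 9·2 + 2·3 + 5·2 + 3·1.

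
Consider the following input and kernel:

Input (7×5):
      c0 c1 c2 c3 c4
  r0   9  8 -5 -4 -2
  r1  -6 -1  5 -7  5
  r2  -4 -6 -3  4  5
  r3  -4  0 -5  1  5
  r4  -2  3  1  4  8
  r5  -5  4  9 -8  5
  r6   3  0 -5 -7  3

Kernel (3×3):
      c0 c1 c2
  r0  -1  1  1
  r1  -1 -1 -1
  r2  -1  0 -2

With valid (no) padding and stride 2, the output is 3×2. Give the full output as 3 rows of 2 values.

6 -11
4 -6
5 4

Output[0,0]: The receptive field on the input at this output position is [9 8 -5 / -6 -1 5 / -4 -6 -3]. Elementwise product with the kernel and sum: 9·-1 + 8·1 + -5·1 + -6·-1 + -1·-1 + 5·-1 + -4·-1 + -3·-2.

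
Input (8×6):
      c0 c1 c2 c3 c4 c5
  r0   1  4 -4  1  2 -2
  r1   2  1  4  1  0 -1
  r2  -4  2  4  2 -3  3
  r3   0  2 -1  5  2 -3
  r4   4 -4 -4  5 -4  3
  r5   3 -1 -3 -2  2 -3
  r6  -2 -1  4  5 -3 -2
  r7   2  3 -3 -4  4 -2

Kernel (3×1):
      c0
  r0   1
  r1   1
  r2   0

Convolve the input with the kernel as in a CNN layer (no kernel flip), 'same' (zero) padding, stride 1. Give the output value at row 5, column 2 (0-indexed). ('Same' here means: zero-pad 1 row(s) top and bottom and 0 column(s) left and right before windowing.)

-7

The receptive field on the zero-padded input at this output position is [-4 / -3 / 4]. Elementwise product with the kernel and sum: -4·1 + -3·1.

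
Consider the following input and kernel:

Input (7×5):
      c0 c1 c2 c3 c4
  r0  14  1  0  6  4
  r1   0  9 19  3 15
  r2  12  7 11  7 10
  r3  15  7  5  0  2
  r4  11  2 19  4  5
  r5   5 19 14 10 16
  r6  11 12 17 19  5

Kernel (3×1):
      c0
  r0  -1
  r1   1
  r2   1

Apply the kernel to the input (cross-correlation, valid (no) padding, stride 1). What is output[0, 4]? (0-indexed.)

The receptive field on the input at this output position is [4 / 15 / 10]. Elementwise product with the kernel and sum: 4·-1 + 15·1 + 10·1.

21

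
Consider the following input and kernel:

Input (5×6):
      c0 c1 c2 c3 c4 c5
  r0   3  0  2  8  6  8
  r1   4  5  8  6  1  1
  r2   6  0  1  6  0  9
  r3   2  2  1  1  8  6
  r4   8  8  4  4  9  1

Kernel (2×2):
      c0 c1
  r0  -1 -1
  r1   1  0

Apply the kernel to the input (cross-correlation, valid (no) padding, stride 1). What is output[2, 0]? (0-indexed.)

-4

The receptive field on the input at this output position is [6 0 / 2 2]. Elementwise product with the kernel and sum: 6·-1 + 0·-1 + 2·1.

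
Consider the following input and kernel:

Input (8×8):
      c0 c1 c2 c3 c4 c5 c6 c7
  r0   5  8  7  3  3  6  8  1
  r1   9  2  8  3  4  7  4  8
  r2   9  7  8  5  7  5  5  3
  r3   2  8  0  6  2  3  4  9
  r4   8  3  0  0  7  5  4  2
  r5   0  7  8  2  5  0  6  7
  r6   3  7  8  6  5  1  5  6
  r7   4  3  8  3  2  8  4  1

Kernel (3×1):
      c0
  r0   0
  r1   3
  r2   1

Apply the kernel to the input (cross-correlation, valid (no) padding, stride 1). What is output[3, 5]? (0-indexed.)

The receptive field on the input at this output position is [3 / 5 / 0]. Elementwise product with the kernel and sum: 5·3 + 0·1.

15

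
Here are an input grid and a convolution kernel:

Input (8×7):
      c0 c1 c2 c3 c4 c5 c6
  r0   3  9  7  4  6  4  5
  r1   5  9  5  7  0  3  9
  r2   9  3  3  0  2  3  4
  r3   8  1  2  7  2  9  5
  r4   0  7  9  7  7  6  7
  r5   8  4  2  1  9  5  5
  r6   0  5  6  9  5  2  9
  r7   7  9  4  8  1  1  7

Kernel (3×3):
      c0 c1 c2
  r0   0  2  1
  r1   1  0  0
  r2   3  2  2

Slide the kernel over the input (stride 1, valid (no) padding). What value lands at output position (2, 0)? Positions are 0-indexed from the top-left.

The receptive field on the input at this output position is [9 3 3 / 8 1 2 / 0 7 9]. Elementwise product with the kernel and sum: 3·2 + 3·1 + 8·1 + 0·3 + 7·2 + 9·2.

49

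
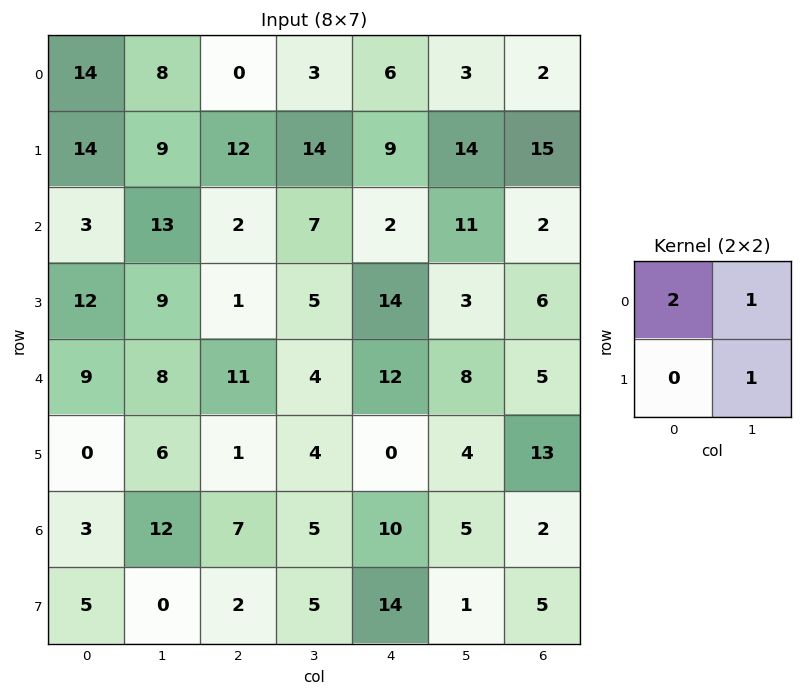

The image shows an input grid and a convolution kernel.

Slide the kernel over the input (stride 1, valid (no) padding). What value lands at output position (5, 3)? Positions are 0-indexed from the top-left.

The receptive field on the input at this output position is [4 0 / 5 10]. Elementwise product with the kernel and sum: 4·2 + 0·1 + 10·1.

18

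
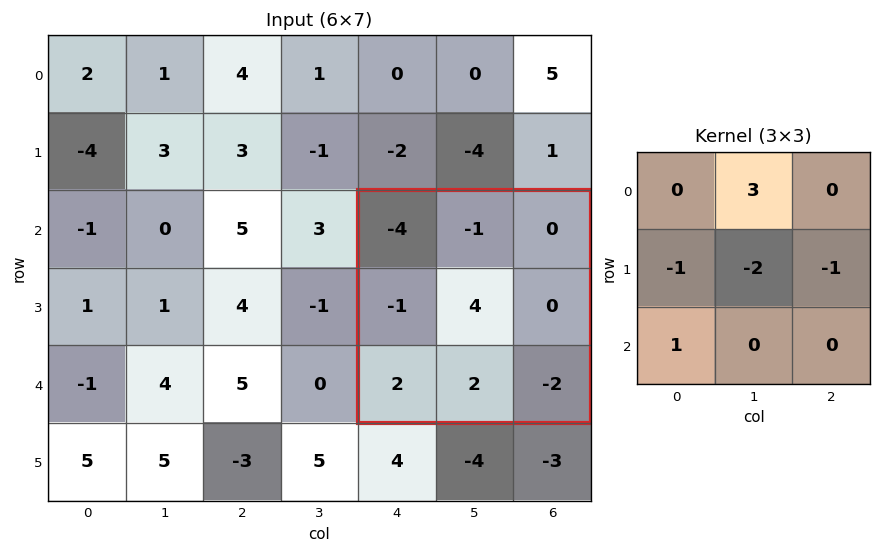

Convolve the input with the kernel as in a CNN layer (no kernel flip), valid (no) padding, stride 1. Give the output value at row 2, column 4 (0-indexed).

The receptive field on the input at this output position is [-4 -1 0 / -1 4 0 / 2 2 -2]. Elementwise product with the kernel and sum: -1·3 + -1·-1 + 4·-2 + 0·-1 + 2·1.

-8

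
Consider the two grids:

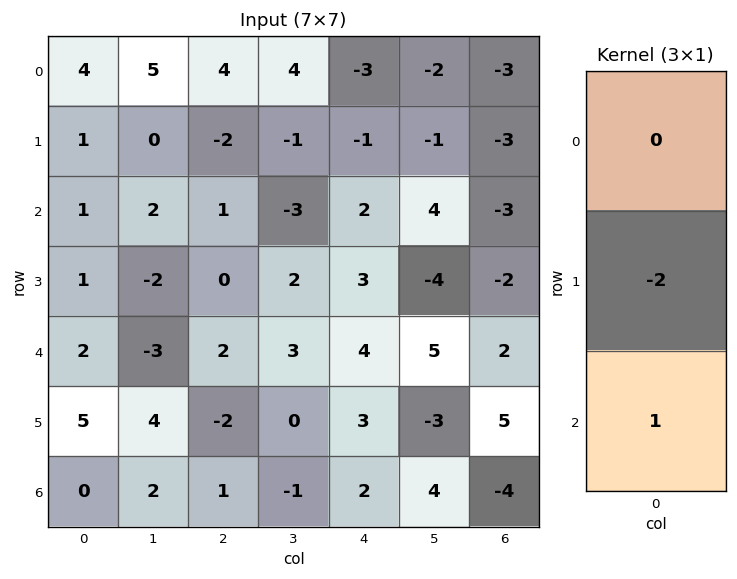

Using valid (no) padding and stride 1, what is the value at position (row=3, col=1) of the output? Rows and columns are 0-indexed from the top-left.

The receptive field on the input at this output position is [-2 / -3 / 4]. Elementwise product with the kernel and sum: -3·-2 + 4·1.

10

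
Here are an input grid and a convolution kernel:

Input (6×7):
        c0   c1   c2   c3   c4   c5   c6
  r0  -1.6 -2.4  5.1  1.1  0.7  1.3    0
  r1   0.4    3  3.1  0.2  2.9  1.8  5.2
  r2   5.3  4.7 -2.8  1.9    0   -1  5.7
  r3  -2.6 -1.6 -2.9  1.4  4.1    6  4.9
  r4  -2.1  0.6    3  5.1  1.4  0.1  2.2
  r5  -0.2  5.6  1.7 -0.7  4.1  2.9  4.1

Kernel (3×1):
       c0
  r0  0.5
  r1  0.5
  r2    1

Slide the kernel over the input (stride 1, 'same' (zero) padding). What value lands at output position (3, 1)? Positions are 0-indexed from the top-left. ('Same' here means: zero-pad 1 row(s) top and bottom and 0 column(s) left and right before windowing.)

2.15

The receptive field on the zero-padded input at this output position is [4.7 / -1.6 / 0.6]. Elementwise product with the kernel and sum: 4.7·0.5 + -1.6·0.5 + 0.6·1.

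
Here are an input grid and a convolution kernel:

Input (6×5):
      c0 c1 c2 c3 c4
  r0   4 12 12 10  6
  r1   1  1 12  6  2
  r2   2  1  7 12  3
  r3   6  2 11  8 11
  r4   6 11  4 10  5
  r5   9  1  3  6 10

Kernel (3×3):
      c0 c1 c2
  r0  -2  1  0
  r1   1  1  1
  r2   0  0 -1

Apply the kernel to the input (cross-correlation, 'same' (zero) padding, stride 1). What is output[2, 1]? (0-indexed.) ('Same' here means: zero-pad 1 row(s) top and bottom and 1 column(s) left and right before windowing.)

-2

The receptive field on the zero-padded input at this output position is [1 1 12 / 2 1 7 / 6 2 11]. Elementwise product with the kernel and sum: 1·-2 + 1·1 + 2·1 + 1·1 + 7·1 + 11·-1.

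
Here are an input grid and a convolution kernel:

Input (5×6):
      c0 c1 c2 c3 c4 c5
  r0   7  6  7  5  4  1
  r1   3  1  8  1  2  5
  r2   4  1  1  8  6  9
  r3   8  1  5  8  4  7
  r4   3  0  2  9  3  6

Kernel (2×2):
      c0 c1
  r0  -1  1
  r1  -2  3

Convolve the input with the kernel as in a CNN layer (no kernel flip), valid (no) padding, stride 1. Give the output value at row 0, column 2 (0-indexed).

The receptive field on the input at this output position is [7 5 / 8 1]. Elementwise product with the kernel and sum: 7·-1 + 5·1 + 8·-2 + 1·3.

-15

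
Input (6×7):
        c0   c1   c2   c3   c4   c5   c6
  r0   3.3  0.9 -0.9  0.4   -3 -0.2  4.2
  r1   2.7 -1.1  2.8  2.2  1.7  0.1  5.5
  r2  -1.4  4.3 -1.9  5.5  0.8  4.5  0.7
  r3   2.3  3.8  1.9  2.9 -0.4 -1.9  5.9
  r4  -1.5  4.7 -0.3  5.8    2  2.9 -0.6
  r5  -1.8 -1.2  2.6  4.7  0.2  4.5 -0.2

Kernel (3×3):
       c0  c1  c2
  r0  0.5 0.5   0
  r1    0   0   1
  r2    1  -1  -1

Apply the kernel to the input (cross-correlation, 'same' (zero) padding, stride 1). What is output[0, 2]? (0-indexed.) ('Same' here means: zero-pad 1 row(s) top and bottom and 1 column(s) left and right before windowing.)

-5.7

The receptive field on the zero-padded input at this output position is [0 0 0 / 0.9 -0.9 0.4 / -1.1 2.8 2.2]. Elementwise product with the kernel and sum: 0·0.5 + 0·0.5 + 0.4·1 + -1.1·1 + 2.8·-1 + 2.2·-1.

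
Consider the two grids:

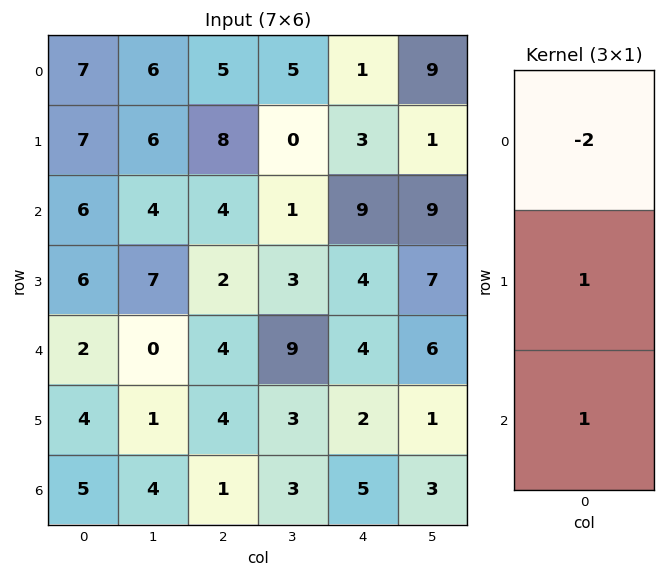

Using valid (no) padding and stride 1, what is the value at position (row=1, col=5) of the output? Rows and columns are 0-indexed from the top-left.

The receptive field on the input at this output position is [1 / 9 / 7]. Elementwise product with the kernel and sum: 1·-2 + 9·1 + 7·1.

14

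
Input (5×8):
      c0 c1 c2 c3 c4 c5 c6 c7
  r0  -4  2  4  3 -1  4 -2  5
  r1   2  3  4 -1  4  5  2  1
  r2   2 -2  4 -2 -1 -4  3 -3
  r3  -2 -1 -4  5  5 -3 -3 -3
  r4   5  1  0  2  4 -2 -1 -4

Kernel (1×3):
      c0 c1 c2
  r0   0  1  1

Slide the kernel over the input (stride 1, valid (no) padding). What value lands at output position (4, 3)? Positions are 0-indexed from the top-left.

The receptive field on the input at this output position is [2 4 -2]. Elementwise product with the kernel and sum: 4·1 + -2·1.

2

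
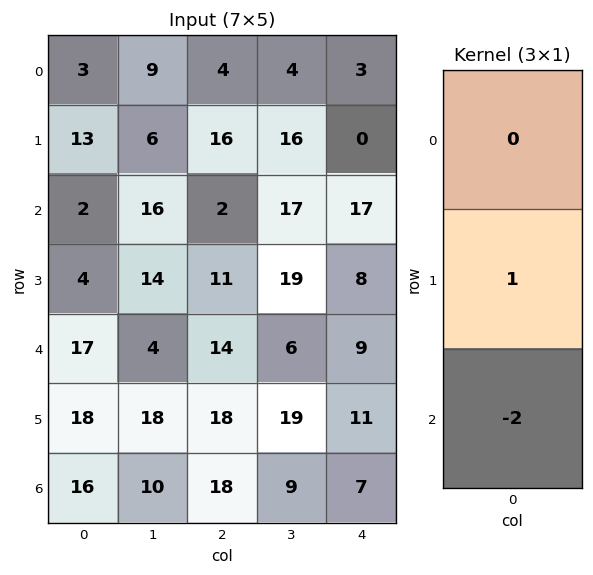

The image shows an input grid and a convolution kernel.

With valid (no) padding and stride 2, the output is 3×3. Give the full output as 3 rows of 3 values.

9 12 -34
-30 -17 -10
-14 -18 -3

Output[0,0]: The receptive field on the input at this output position is [3 / 13 / 2]. Elementwise product with the kernel and sum: 13·1 + 2·-2.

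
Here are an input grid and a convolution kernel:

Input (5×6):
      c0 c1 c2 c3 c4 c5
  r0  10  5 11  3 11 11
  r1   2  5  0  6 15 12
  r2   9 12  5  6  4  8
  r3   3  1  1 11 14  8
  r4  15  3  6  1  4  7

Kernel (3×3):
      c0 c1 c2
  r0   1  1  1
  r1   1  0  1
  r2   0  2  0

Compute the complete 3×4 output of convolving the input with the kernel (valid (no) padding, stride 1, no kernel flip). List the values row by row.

Output[0,0]: The receptive field on the input at this output position is [10 5 11 / 2 5 0 / 9 12 5]. Elementwise product with the kernel and sum: 10·1 + 5·1 + 11·1 + 2·1 + 0·1 + 12·2.
Output[0,1]: The receptive field on the input at this output position is [5 11 3 / 5 0 6 / 12 5 6]. Elementwise product with the kernel and sum: 5·1 + 11·1 + 3·1 + 5·1 + 6·1 + 5·2.

52 40 52 51
23 31 52 75
36 47 32 45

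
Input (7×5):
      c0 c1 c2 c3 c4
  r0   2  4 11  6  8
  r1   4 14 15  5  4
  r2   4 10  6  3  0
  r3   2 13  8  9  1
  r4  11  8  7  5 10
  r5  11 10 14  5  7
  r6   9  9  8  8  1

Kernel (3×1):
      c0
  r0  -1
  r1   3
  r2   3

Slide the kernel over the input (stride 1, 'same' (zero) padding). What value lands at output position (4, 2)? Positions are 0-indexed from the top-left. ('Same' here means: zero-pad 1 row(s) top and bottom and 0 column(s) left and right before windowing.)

55

The receptive field on the zero-padded input at this output position is [8 / 7 / 14]. Elementwise product with the kernel and sum: 8·-1 + 7·3 + 14·3.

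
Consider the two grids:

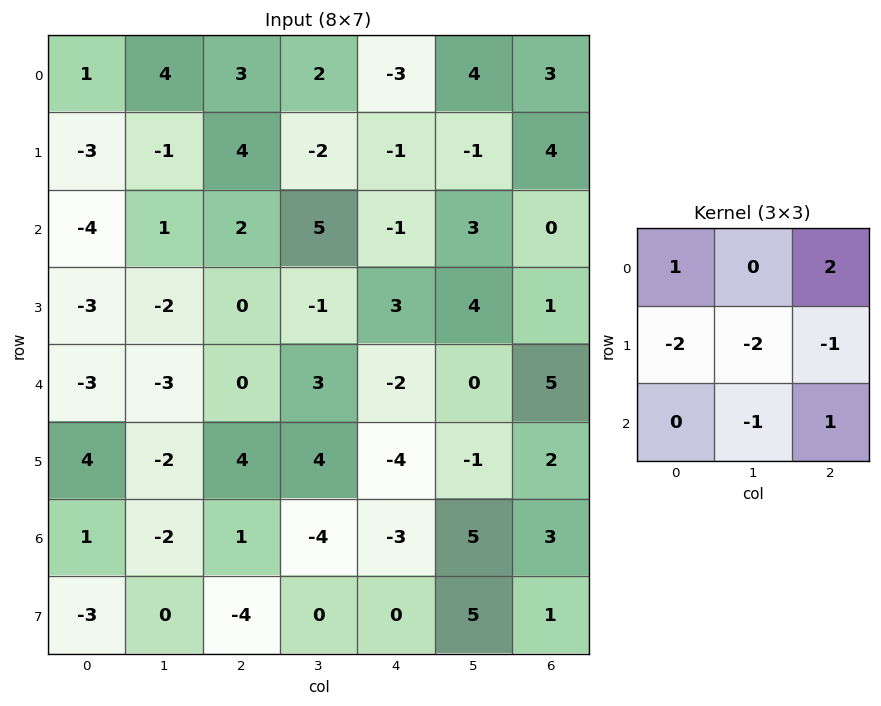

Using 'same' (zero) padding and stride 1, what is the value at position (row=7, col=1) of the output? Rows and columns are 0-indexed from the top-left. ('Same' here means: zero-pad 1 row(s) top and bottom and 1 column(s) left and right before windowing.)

The receptive field on the zero-padded input at this output position is [1 -2 1 / -3 0 -4 / 0 0 0]. Elementwise product with the kernel and sum: 1·1 + 1·2 + -3·-2 + 0·-2 + -4·-1 + 0·-1 + 0·1.

13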